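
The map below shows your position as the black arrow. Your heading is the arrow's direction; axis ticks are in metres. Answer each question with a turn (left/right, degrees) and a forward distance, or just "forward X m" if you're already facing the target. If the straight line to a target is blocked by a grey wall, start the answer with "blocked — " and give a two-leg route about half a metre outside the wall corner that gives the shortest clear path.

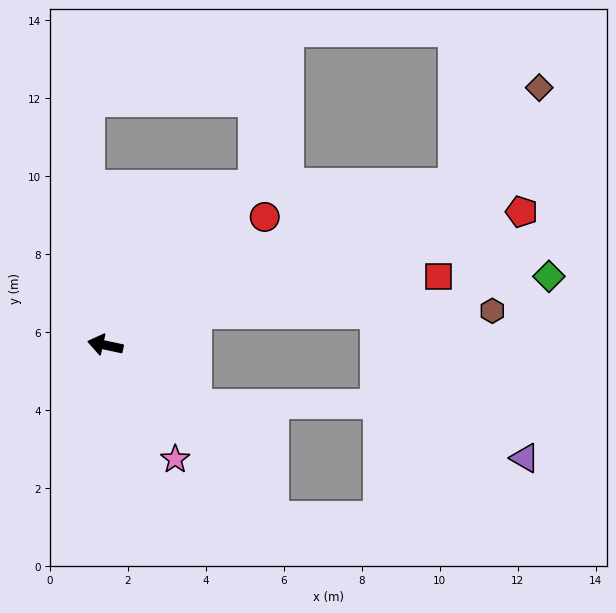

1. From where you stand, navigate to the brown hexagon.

blocked — turn right 148°, forward 2.5 m, then turn right 20°, forward 7.6 m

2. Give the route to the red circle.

turn right 129°, forward 5.2 m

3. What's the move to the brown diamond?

blocked — turn right 143°, forward 9.9 m, then turn left 24°, forward 3.3 m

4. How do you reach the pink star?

turn left 134°, forward 3.4 m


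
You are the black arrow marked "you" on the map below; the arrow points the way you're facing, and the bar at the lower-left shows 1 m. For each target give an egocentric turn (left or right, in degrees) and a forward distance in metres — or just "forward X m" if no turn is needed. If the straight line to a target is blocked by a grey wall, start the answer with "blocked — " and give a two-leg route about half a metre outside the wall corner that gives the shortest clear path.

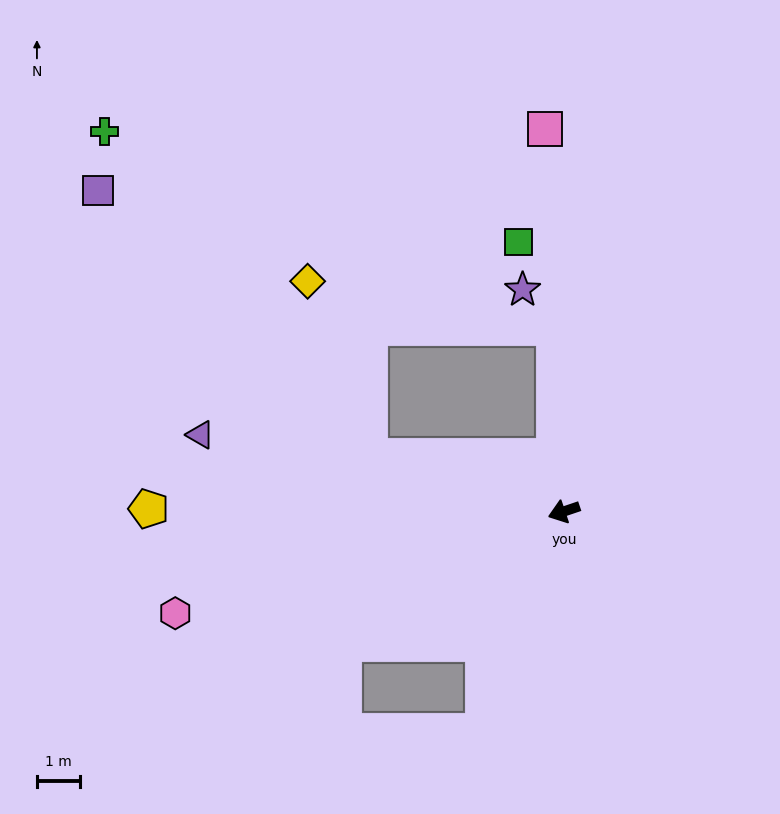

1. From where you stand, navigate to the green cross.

blocked — turn right 34°, forward 4.7 m, then turn right 36°, forward 9.7 m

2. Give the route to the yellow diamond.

blocked — turn right 34°, forward 4.7 m, then turn right 55°, forward 4.3 m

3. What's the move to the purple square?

blocked — turn right 34°, forward 4.7 m, then turn right 29°, forward 8.8 m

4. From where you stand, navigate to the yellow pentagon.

turn right 19°, forward 9.6 m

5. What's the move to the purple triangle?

turn right 31°, forward 8.6 m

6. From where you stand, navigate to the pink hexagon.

turn right 4°, forward 9.3 m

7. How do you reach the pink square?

turn right 106°, forward 8.9 m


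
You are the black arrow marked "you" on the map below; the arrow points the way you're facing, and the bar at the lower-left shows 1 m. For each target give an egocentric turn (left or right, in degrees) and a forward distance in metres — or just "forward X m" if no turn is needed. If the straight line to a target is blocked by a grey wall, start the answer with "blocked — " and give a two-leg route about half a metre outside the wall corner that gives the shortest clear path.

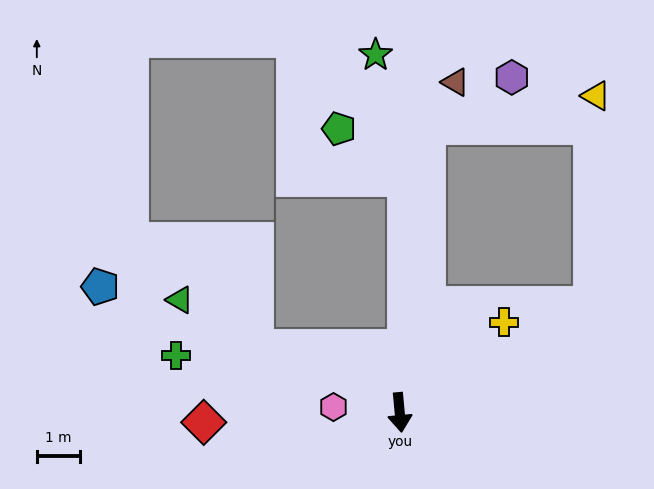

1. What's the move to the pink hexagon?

turn right 100°, forward 1.5 m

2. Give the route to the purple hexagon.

blocked — turn left 169°, forward 6.7 m, then turn right 54°, forward 2.3 m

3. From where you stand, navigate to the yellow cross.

turn left 126°, forward 3.2 m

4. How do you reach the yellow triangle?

blocked — turn left 114°, forward 5.1 m, then turn left 60°, forward 4.9 m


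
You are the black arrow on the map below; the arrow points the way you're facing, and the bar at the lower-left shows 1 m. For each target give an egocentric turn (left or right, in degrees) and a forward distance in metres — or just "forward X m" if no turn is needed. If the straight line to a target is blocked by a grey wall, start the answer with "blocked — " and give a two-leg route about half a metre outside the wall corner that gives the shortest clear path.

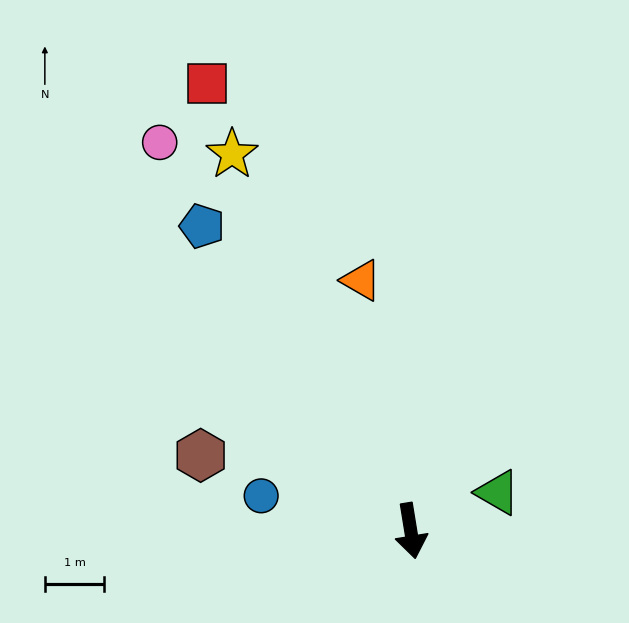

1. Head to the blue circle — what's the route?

turn right 112°, forward 2.6 m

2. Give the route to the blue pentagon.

turn right 155°, forward 6.2 m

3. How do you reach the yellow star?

turn right 164°, forward 7.0 m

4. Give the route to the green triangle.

turn left 105°, forward 1.6 m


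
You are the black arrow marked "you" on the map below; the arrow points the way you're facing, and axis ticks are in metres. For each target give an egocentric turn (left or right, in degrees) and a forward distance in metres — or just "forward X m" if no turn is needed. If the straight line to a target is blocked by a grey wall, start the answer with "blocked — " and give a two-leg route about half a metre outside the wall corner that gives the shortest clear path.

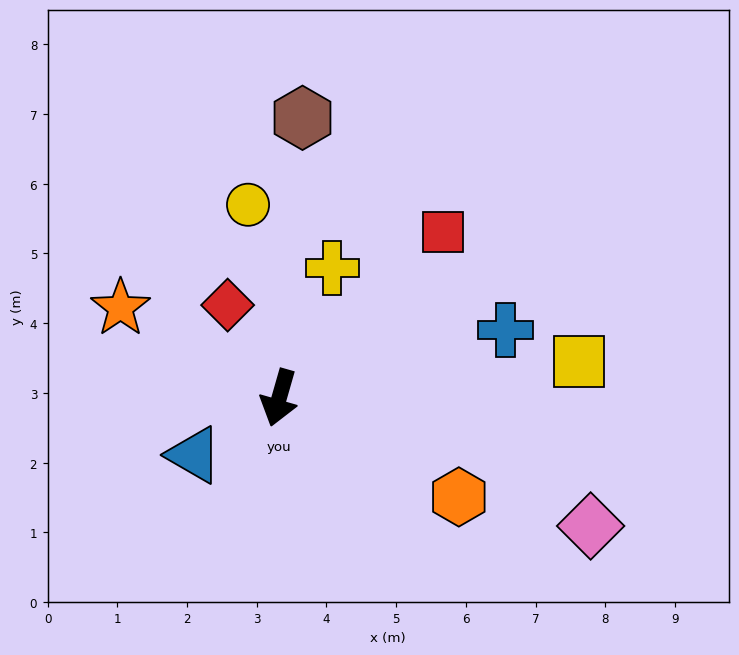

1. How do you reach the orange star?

turn right 104°, forward 2.6 m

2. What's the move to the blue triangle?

turn right 40°, forward 1.5 m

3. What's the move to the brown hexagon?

turn right 169°, forward 4.0 m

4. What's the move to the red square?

turn left 151°, forward 3.3 m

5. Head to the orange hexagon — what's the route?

turn left 77°, forward 2.9 m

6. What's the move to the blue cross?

turn left 123°, forward 3.4 m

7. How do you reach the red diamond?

turn right 135°, forward 1.5 m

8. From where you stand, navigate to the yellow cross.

turn left 174°, forward 2.0 m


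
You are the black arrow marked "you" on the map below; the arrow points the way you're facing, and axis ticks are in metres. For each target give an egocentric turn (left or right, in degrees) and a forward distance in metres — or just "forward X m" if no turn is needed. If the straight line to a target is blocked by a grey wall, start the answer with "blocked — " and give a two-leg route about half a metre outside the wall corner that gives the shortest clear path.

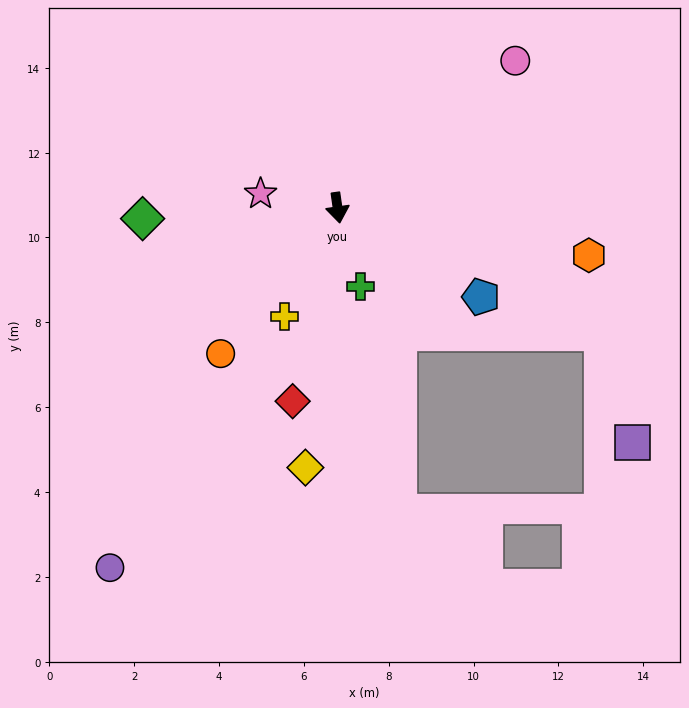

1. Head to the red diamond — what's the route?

turn right 21°, forward 4.7 m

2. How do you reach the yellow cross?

turn right 34°, forward 2.8 m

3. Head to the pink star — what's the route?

turn right 108°, forward 1.8 m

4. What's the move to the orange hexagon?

turn left 71°, forward 6.0 m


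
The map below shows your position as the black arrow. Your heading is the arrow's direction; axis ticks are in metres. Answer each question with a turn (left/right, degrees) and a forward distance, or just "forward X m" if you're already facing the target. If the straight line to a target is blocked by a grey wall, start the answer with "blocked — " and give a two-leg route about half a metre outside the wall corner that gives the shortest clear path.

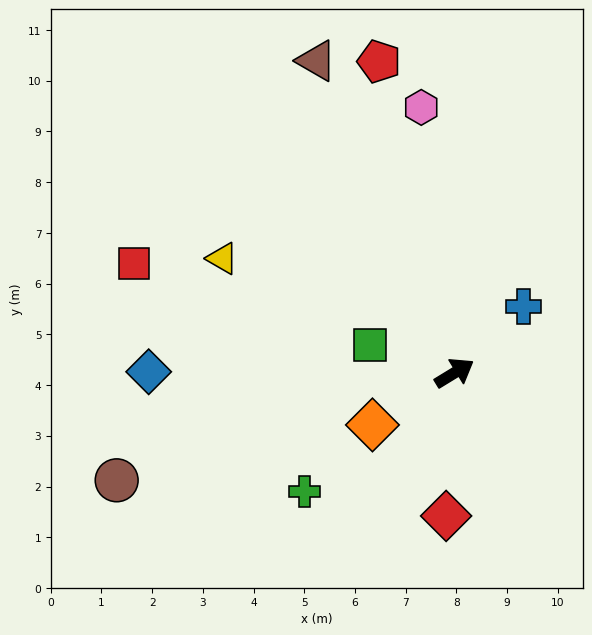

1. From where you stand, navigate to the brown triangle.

turn left 82°, forward 6.7 m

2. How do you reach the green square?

turn left 130°, forward 1.8 m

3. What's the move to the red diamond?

turn right 125°, forward 2.8 m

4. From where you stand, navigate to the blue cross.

turn left 12°, forward 1.9 m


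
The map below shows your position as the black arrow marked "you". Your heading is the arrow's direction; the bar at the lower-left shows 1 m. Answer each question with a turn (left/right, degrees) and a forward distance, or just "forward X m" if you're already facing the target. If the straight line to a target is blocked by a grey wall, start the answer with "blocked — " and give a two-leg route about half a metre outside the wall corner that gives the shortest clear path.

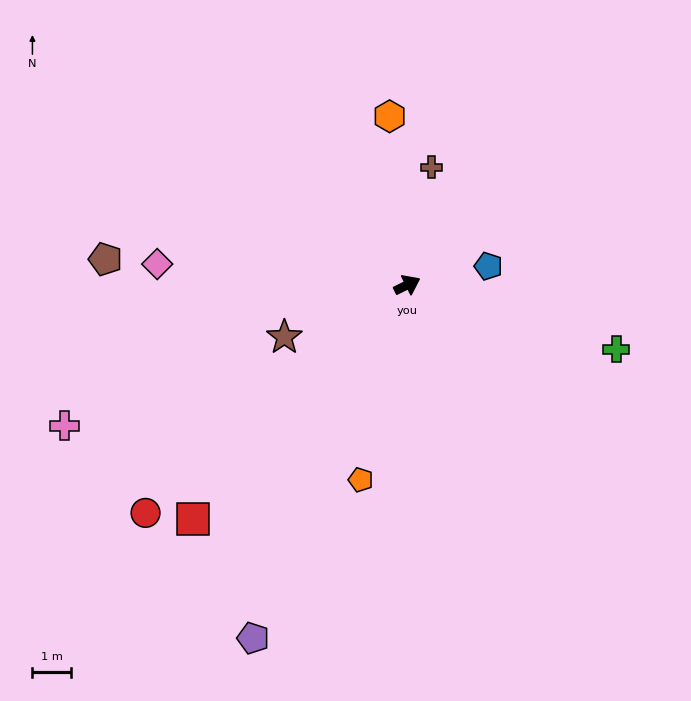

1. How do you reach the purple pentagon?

turn right 140°, forward 9.9 m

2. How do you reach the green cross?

turn right 43°, forward 5.6 m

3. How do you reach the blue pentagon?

turn right 13°, forward 2.1 m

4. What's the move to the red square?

turn right 159°, forward 8.2 m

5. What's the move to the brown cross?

turn left 52°, forward 3.1 m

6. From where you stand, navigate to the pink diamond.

turn left 149°, forward 6.5 m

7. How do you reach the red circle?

turn right 165°, forward 8.9 m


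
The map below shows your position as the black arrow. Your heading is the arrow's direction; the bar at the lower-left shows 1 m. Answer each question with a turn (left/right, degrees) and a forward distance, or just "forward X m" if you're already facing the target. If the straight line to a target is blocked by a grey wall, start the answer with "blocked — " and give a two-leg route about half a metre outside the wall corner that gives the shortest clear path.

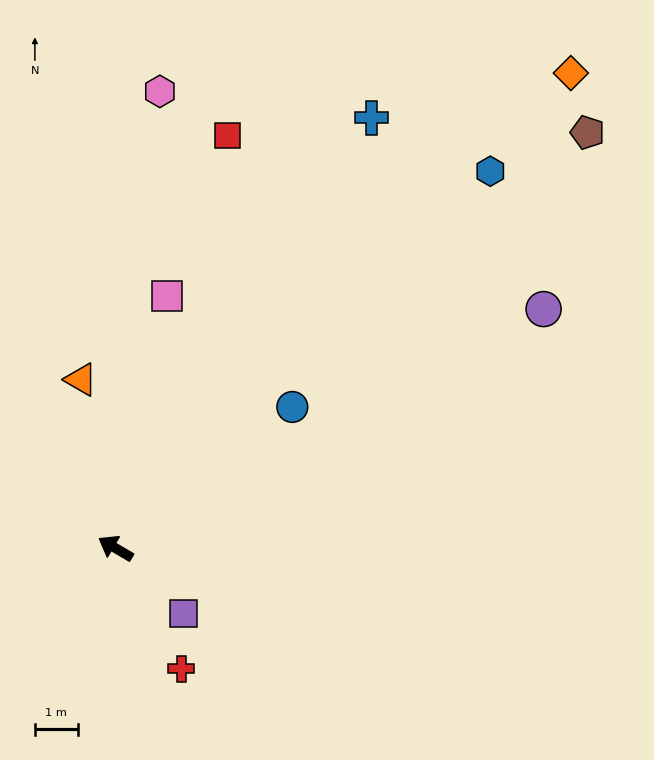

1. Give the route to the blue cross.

turn right 90°, forward 11.7 m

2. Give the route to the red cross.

turn left 149°, forward 3.2 m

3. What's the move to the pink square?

turn right 71°, forward 6.0 m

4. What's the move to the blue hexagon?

turn right 104°, forward 12.4 m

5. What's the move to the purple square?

turn left 167°, forward 2.2 m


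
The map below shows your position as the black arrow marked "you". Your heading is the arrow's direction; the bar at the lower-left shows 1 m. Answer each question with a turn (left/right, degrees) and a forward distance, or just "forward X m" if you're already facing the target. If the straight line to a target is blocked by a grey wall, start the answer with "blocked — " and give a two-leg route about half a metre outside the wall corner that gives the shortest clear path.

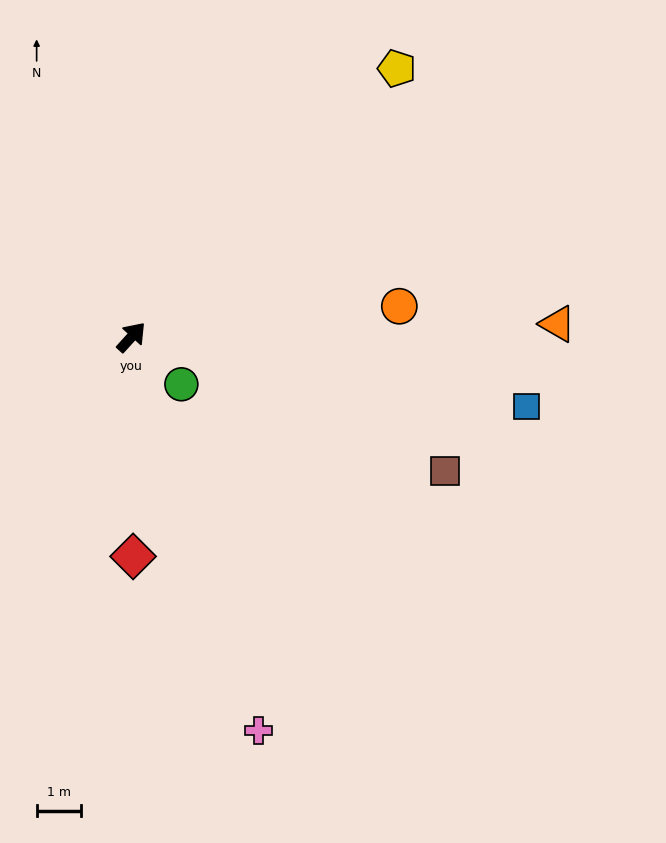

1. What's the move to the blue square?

turn right 58°, forward 9.0 m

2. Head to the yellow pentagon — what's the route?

turn right 2°, forward 8.5 m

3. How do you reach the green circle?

turn right 91°, forward 1.5 m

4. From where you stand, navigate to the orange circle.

turn right 41°, forward 6.1 m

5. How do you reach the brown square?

turn right 71°, forward 7.7 m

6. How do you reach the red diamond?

turn right 137°, forward 4.9 m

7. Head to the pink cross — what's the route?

turn right 120°, forward 9.3 m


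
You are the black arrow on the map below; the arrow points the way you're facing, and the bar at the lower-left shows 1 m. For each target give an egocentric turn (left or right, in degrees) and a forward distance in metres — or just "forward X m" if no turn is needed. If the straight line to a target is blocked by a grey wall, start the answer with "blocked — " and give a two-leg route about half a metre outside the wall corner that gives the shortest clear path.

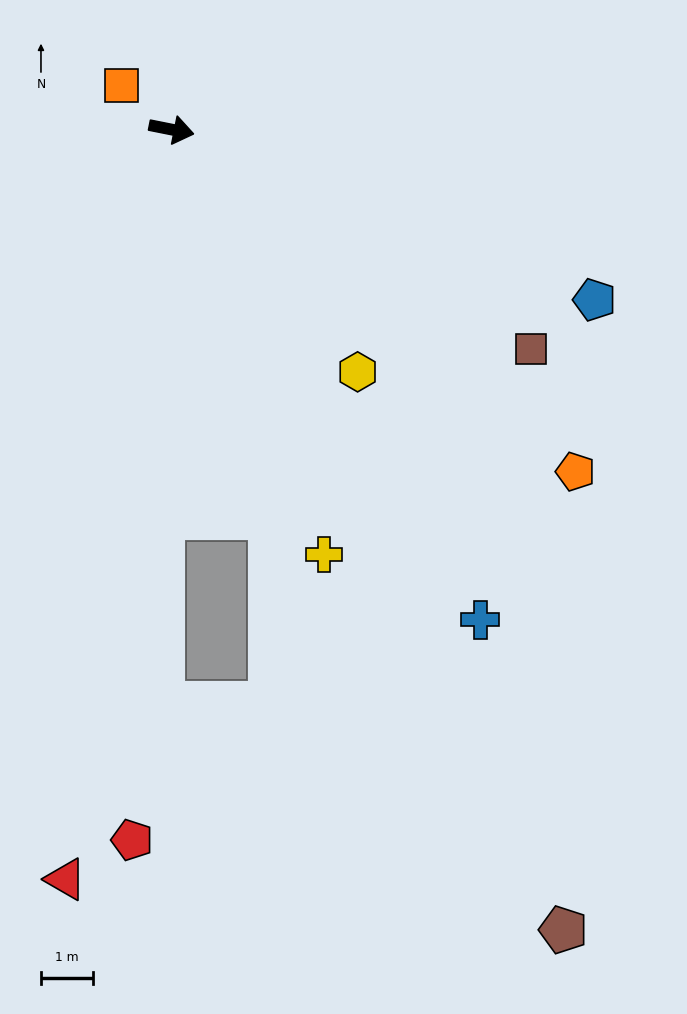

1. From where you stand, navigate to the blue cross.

turn right 46°, forward 11.2 m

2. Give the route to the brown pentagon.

turn right 53°, forward 17.2 m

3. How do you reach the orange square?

turn left 150°, forward 1.3 m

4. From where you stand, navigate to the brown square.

turn right 20°, forward 8.1 m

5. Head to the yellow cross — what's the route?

turn right 59°, forward 8.7 m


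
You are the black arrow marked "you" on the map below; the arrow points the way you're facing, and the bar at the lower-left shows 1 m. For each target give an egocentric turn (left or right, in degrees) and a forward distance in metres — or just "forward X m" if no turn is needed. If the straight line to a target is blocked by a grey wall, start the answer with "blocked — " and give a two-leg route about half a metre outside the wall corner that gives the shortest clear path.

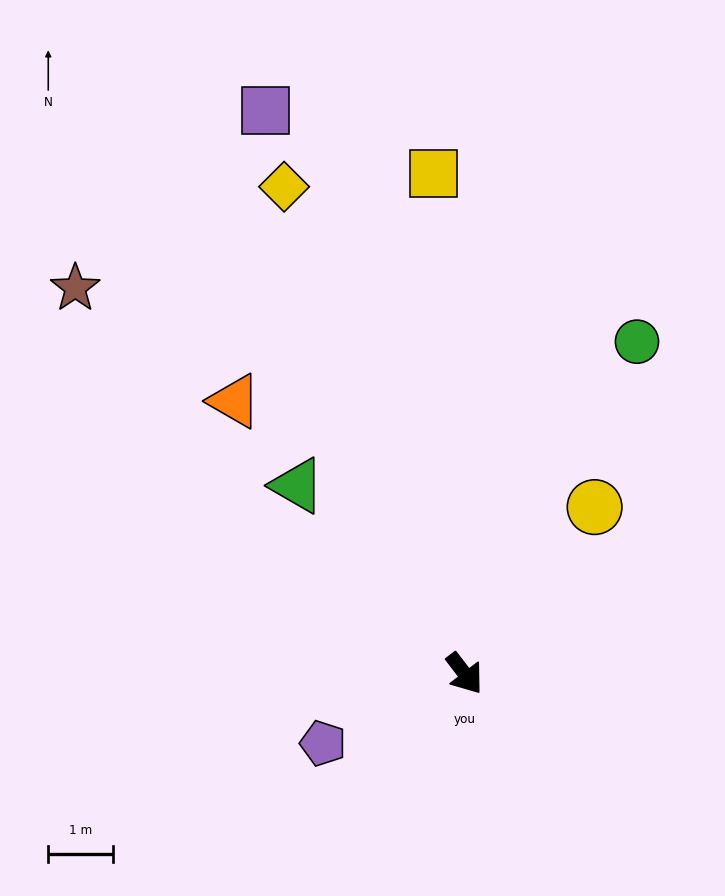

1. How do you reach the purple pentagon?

turn right 101°, forward 2.5 m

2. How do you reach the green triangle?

turn right 176°, forward 3.9 m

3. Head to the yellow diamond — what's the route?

turn left 163°, forward 8.1 m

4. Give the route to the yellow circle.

turn left 105°, forward 3.3 m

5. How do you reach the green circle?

turn left 115°, forward 5.8 m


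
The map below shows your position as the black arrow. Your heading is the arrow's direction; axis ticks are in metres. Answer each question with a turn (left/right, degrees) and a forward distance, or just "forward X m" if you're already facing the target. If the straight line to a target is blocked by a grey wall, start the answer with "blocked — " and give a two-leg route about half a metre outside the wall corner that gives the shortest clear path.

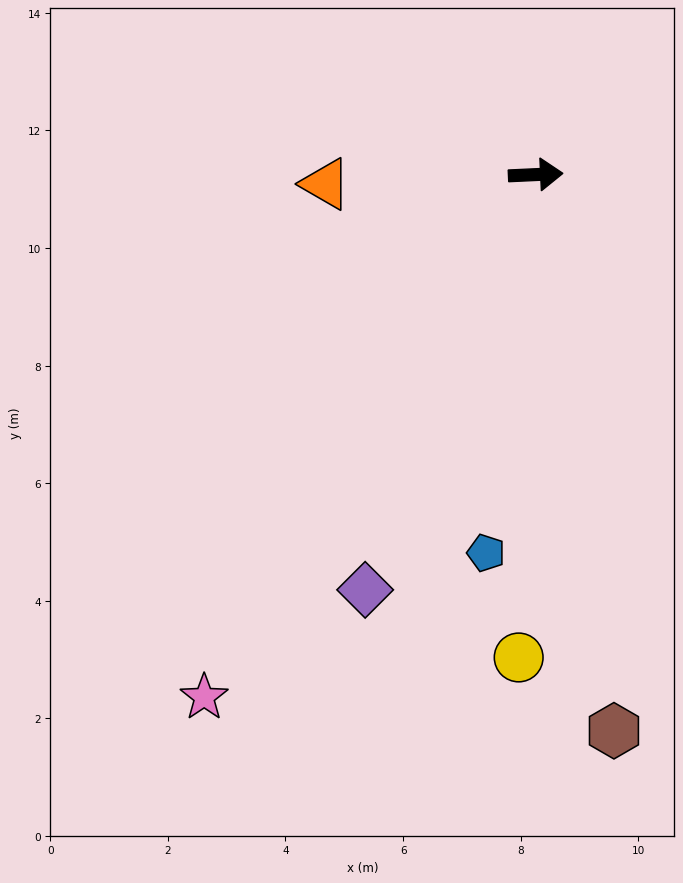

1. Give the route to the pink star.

turn right 125°, forward 10.5 m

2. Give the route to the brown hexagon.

turn right 85°, forward 9.6 m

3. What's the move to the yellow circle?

turn right 95°, forward 8.2 m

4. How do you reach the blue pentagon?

turn right 100°, forward 6.5 m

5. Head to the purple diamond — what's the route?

turn right 115°, forward 7.6 m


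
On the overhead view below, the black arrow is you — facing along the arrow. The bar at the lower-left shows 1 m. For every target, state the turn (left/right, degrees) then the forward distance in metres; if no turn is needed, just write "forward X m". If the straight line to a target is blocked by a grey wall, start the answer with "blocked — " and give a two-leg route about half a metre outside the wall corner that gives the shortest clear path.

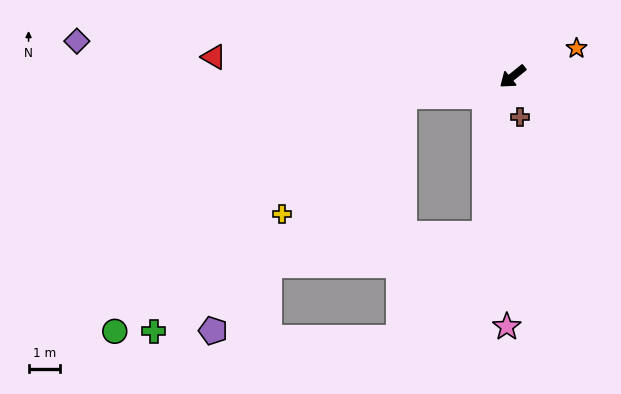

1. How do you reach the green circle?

blocked — turn right 29°, forward 3.5 m, then turn left 29°, forward 11.8 m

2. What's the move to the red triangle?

turn right 43°, forward 9.5 m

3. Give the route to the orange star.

turn left 165°, forward 2.2 m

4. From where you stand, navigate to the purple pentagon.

blocked — turn right 29°, forward 3.5 m, then turn left 41°, forward 9.6 m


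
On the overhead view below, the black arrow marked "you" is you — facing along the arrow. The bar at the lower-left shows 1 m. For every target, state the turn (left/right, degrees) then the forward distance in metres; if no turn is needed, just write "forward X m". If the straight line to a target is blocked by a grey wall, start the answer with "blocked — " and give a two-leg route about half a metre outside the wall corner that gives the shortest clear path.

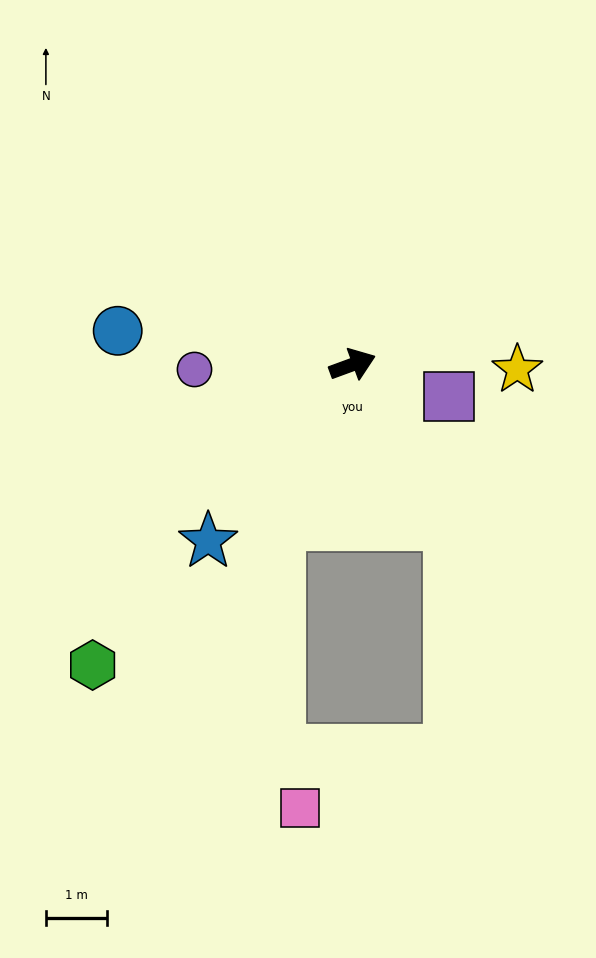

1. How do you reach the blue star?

turn right 149°, forward 3.8 m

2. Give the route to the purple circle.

turn left 162°, forward 2.6 m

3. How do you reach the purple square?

turn right 38°, forward 1.7 m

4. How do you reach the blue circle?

turn left 152°, forward 3.9 m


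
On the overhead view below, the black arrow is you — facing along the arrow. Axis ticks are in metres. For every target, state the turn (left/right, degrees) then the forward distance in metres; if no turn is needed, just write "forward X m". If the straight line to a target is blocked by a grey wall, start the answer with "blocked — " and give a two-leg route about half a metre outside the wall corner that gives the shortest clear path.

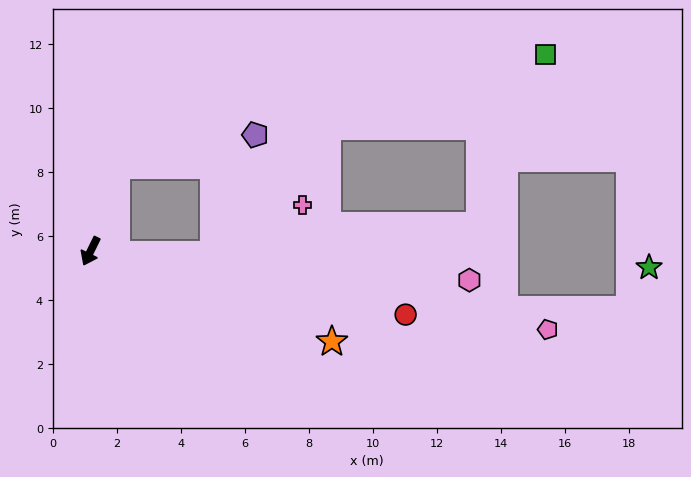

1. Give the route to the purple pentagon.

blocked — turn right 170°, forward 2.8 m, then turn right 62°, forward 4.4 m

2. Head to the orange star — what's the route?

turn left 96°, forward 8.1 m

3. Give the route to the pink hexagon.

turn left 112°, forward 11.9 m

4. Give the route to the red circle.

turn left 105°, forward 10.0 m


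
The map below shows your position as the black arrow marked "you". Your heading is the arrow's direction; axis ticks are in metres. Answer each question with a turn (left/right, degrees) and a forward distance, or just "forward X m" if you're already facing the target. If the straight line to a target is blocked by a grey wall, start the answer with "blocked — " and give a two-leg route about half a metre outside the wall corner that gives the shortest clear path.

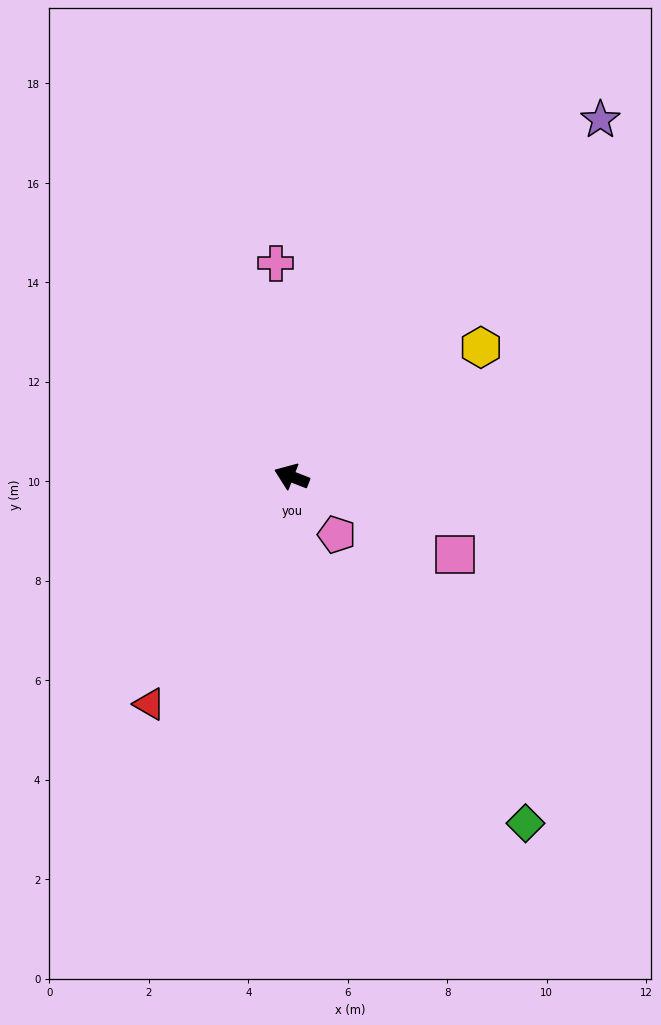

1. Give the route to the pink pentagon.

turn left 149°, forward 1.5 m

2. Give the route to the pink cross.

turn right 64°, forward 4.3 m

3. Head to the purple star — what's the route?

turn right 110°, forward 9.5 m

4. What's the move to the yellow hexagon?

turn right 124°, forward 4.6 m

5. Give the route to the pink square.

turn left 176°, forward 3.6 m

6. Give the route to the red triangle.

turn left 79°, forward 5.4 m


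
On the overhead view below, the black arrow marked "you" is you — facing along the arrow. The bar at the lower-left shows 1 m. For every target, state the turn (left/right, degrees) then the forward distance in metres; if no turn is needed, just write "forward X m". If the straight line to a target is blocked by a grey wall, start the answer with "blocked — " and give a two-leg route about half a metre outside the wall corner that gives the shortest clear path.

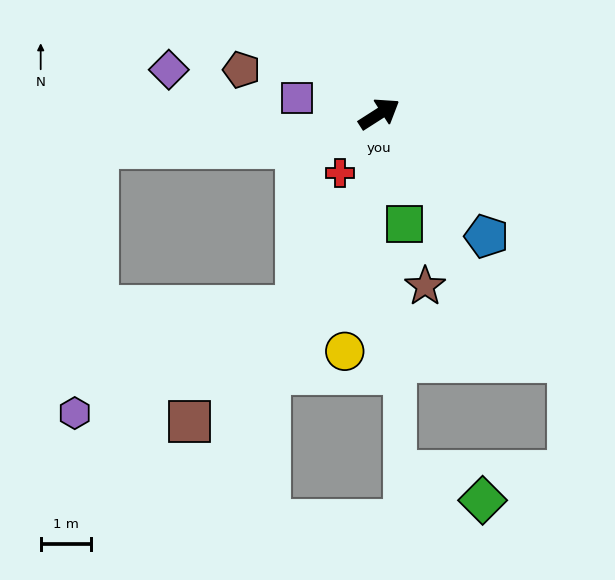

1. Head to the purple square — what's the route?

turn left 136°, forward 1.7 m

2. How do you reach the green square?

turn right 110°, forward 2.3 m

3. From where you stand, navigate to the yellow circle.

turn right 131°, forward 4.8 m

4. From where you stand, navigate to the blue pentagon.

turn right 81°, forward 3.3 m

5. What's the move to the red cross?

turn right 156°, forward 1.4 m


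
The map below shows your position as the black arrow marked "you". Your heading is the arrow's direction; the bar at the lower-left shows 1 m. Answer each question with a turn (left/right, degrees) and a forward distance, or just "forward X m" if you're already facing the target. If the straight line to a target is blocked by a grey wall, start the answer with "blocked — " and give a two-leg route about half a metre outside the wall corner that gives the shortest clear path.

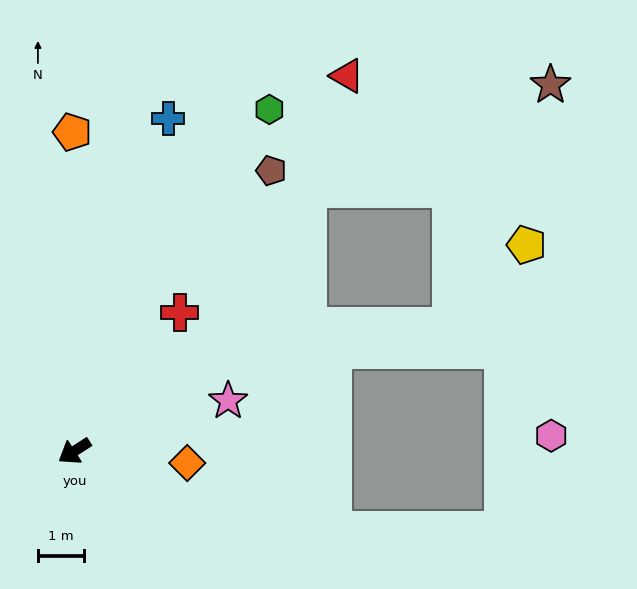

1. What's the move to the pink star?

turn left 165°, forward 3.5 m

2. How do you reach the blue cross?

turn right 139°, forward 7.6 m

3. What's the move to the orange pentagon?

turn right 122°, forward 7.0 m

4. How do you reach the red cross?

turn right 160°, forward 3.8 m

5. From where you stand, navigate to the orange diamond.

turn left 141°, forward 2.5 m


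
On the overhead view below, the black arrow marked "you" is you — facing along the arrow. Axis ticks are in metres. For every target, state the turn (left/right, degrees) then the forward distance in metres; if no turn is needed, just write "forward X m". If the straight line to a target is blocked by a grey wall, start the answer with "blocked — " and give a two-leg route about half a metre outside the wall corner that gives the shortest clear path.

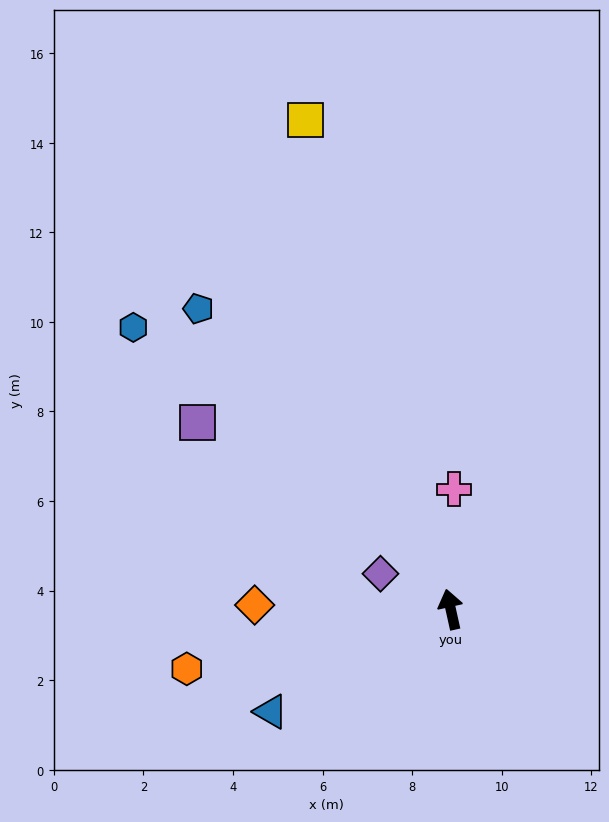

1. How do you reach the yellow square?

turn left 4°, forward 11.4 m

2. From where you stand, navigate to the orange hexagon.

turn left 90°, forward 6.0 m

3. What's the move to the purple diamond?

turn left 51°, forward 1.8 m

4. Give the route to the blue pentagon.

turn left 27°, forward 8.8 m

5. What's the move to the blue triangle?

turn left 107°, forward 4.6 m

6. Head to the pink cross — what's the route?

turn right 14°, forward 2.7 m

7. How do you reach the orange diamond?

turn left 76°, forward 4.4 m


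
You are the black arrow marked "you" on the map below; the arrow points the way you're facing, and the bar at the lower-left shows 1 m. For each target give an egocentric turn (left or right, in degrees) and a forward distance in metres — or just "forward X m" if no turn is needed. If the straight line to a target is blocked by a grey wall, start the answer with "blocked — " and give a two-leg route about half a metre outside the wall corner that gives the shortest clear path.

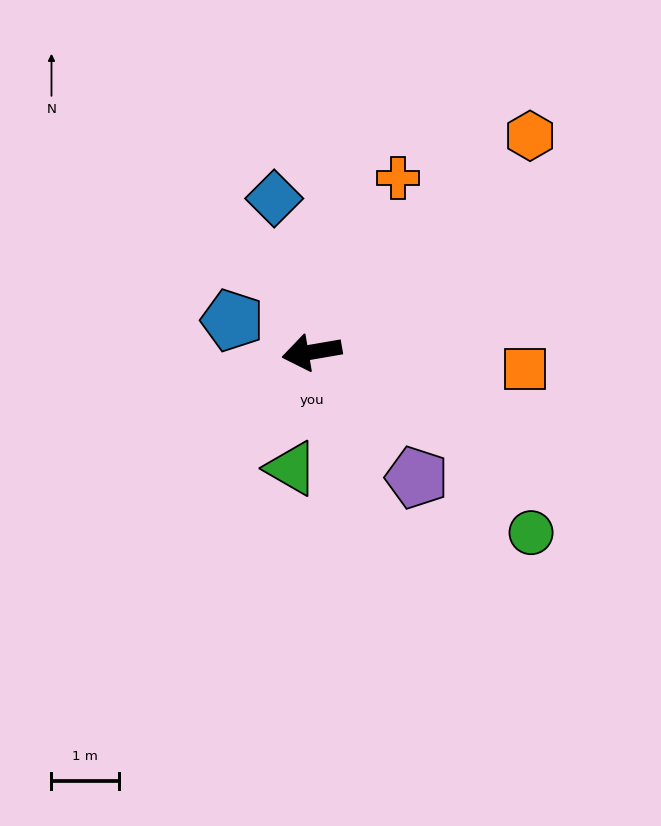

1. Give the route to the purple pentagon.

turn left 120°, forward 2.4 m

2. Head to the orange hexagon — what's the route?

turn right 145°, forward 4.5 m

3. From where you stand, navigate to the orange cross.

turn right 126°, forward 2.9 m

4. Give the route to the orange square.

turn left 166°, forward 3.2 m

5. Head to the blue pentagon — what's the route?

turn right 32°, forward 1.3 m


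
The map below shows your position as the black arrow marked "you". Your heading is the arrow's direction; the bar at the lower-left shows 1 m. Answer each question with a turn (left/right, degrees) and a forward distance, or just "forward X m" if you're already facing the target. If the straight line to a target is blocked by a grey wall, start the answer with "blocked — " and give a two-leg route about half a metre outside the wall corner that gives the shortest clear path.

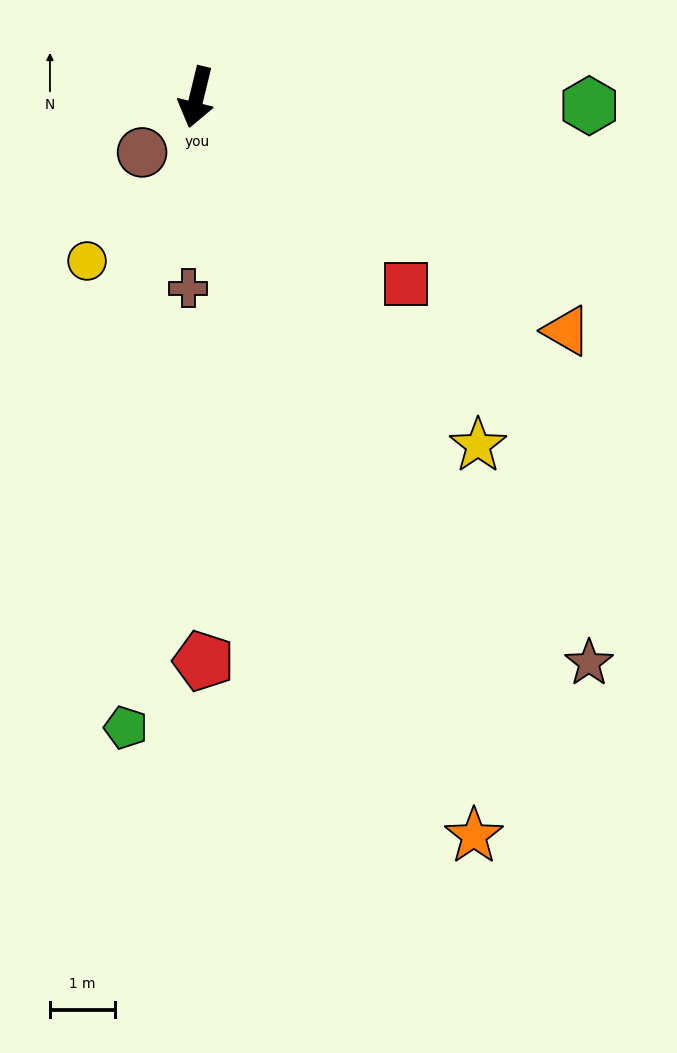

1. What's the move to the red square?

turn left 62°, forward 4.3 m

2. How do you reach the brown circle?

turn right 31°, forward 1.2 m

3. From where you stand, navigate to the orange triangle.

turn left 71°, forward 6.7 m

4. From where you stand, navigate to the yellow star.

turn left 53°, forward 6.9 m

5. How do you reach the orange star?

turn left 34°, forward 12.1 m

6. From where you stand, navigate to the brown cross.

turn left 11°, forward 2.9 m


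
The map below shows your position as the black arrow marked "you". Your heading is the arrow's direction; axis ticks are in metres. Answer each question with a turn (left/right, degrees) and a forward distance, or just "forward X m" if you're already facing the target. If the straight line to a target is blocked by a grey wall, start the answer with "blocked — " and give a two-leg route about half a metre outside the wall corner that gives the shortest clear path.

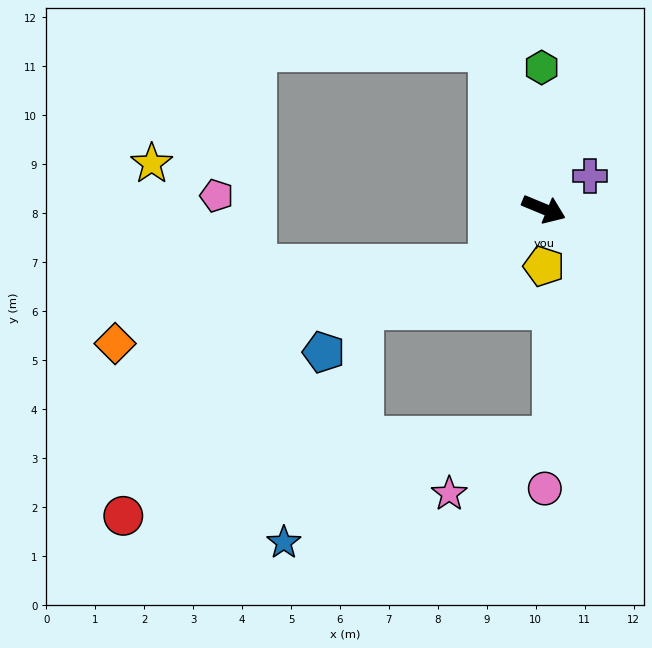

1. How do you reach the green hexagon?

turn left 113°, forward 2.9 m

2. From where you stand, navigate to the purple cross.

turn left 58°, forward 1.2 m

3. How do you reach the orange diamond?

blocked — turn right 112°, forward 1.6 m, then turn right 34°, forward 7.8 m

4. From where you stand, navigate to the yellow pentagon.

turn right 67°, forward 1.2 m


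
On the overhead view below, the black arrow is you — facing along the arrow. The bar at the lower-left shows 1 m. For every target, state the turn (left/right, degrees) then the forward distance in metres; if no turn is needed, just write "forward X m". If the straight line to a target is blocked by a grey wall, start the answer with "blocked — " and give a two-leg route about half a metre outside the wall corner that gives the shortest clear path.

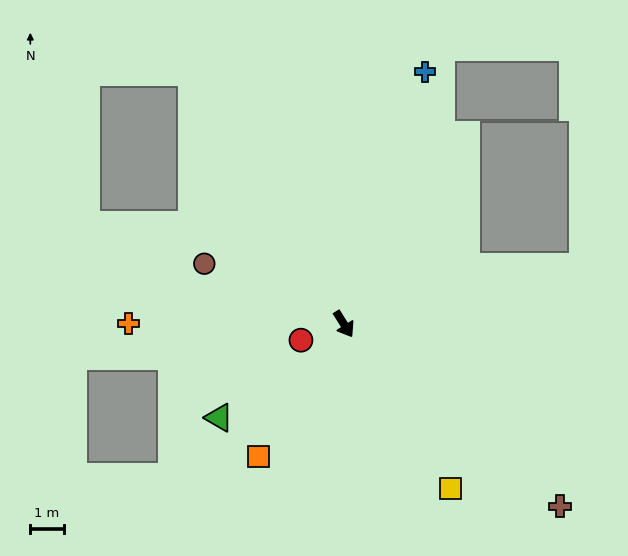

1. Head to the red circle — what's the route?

turn right 102°, forward 1.4 m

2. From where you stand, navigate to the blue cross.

turn left 130°, forward 8.0 m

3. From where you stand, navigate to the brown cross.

turn left 18°, forward 8.5 m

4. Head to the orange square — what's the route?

turn right 65°, forward 4.7 m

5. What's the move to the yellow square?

forward 5.9 m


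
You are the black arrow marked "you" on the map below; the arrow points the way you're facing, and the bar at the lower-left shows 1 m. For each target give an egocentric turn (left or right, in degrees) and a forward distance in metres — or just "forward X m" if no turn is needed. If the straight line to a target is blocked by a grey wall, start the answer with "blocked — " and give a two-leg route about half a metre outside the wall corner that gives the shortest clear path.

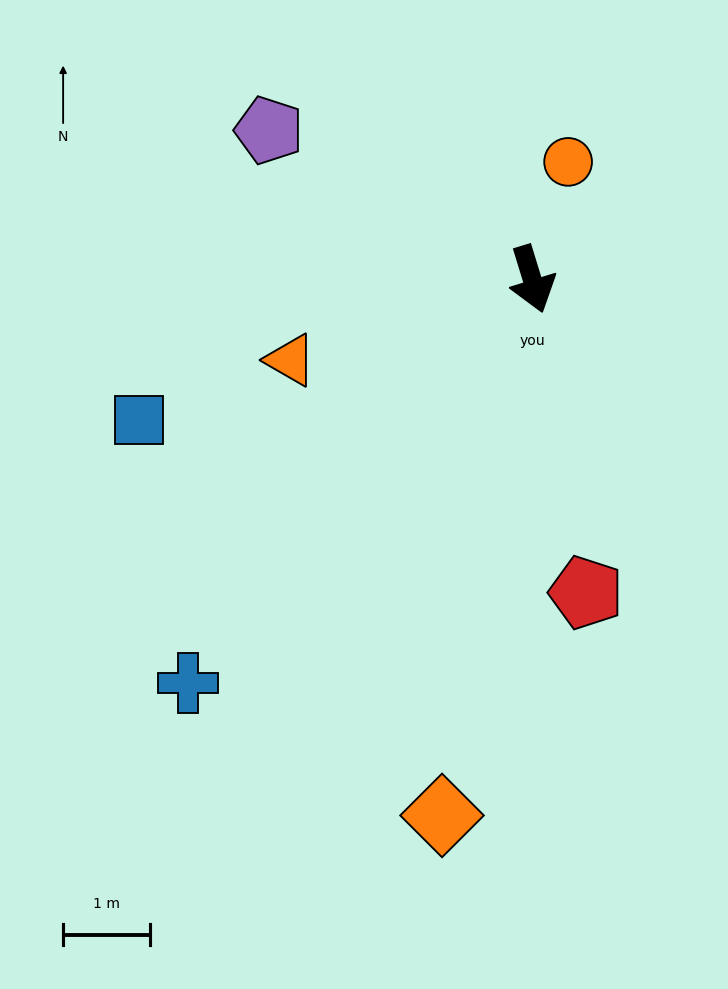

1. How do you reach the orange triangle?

turn right 89°, forward 2.9 m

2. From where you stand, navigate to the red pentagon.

turn right 7°, forward 3.7 m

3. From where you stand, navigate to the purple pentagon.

turn right 137°, forward 3.5 m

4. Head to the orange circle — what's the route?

turn left 146°, forward 1.4 m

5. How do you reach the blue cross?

turn right 57°, forward 6.1 m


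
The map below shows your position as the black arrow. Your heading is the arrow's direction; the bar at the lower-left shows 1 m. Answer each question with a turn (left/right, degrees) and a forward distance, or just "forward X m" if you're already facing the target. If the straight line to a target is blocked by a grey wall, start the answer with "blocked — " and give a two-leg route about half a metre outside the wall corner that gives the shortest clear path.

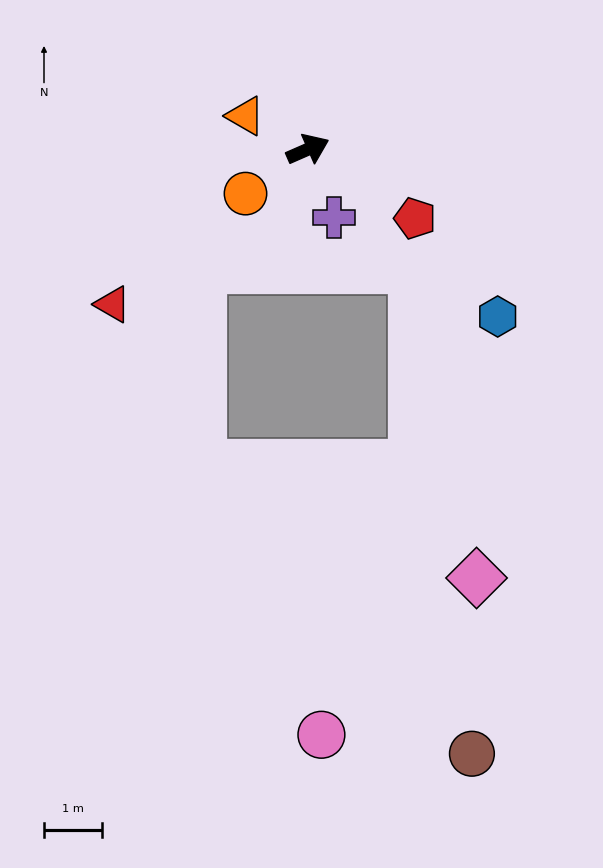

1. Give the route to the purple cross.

turn right 93°, forward 1.3 m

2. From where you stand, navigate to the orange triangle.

turn left 128°, forward 1.2 m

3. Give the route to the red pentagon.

turn right 56°, forward 2.2 m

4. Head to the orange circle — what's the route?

turn right 168°, forward 1.3 m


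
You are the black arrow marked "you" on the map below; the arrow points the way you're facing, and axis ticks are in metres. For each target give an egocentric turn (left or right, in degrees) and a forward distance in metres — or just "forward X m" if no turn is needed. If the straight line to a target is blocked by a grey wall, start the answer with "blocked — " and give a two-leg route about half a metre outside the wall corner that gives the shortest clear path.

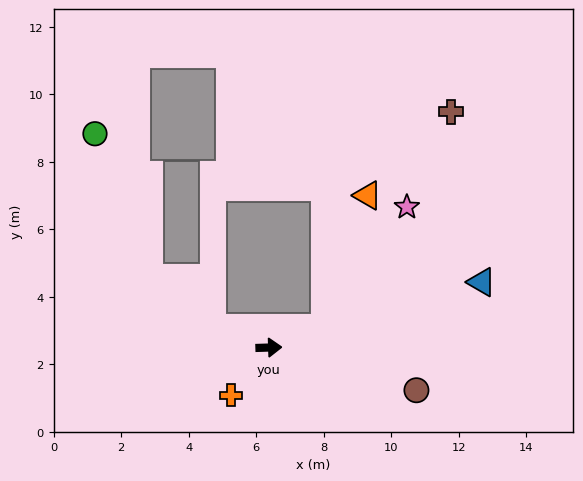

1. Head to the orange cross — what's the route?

turn right 130°, forward 1.8 m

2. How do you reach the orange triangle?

blocked — turn left 17°, forward 1.8 m, then turn left 53°, forward 4.1 m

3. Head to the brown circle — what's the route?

turn right 18°, forward 4.6 m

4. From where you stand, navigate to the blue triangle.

turn left 15°, forward 6.6 m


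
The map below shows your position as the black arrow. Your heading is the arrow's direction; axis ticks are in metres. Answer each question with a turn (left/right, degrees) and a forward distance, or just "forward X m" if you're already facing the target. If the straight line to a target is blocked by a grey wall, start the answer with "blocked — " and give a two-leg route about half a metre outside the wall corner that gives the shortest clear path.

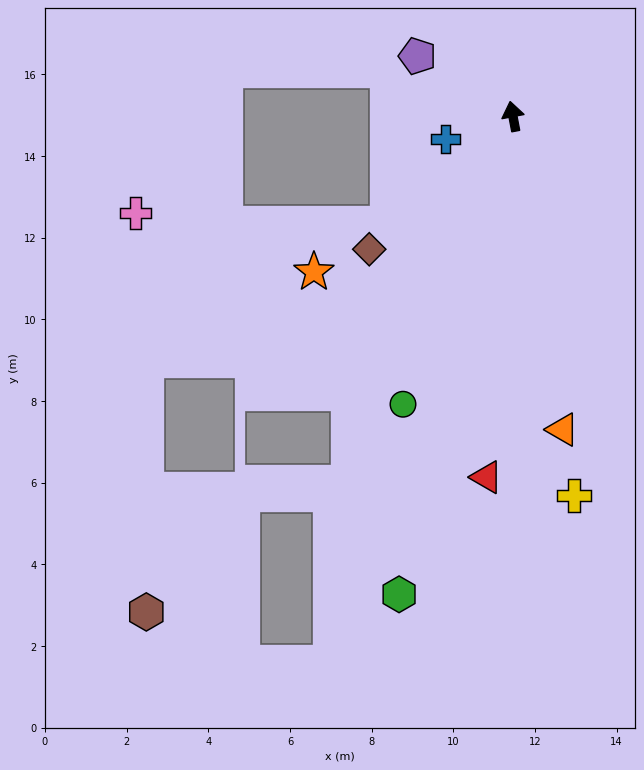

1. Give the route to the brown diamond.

turn left 122°, forward 4.8 m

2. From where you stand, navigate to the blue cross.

turn left 98°, forward 1.7 m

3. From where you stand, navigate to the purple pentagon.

turn left 47°, forward 2.8 m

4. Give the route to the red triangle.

turn left 165°, forward 8.9 m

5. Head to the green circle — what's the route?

turn left 148°, forward 7.6 m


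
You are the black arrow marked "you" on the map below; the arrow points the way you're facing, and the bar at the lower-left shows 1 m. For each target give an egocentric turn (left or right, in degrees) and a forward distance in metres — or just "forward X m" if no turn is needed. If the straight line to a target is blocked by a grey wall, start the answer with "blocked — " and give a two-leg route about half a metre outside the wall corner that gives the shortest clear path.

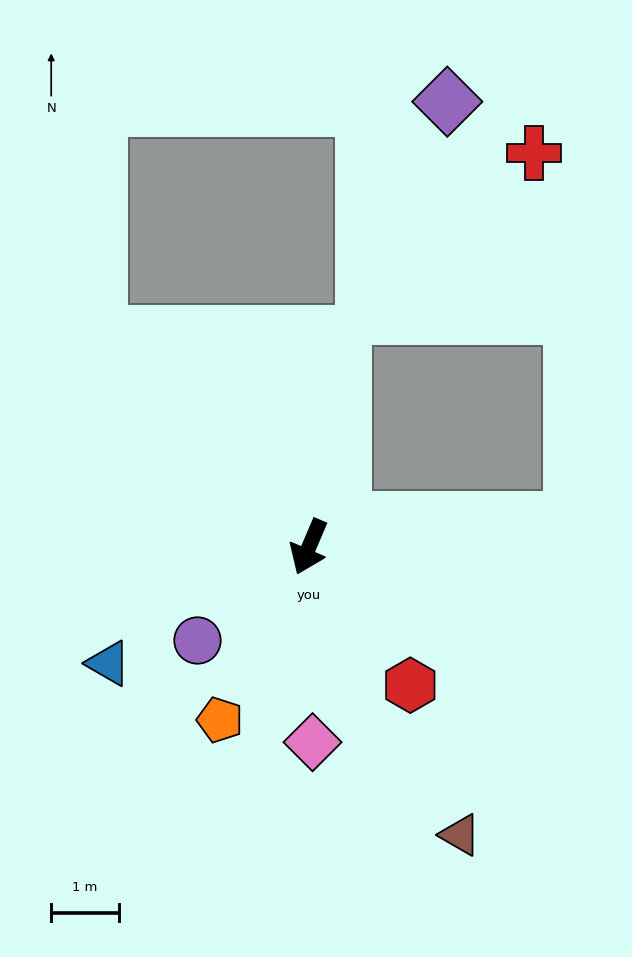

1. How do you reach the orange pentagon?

turn right 4°, forward 2.9 m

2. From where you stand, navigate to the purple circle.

turn right 27°, forward 2.1 m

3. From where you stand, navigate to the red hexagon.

turn left 59°, forward 2.5 m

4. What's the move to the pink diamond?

turn left 24°, forward 2.9 m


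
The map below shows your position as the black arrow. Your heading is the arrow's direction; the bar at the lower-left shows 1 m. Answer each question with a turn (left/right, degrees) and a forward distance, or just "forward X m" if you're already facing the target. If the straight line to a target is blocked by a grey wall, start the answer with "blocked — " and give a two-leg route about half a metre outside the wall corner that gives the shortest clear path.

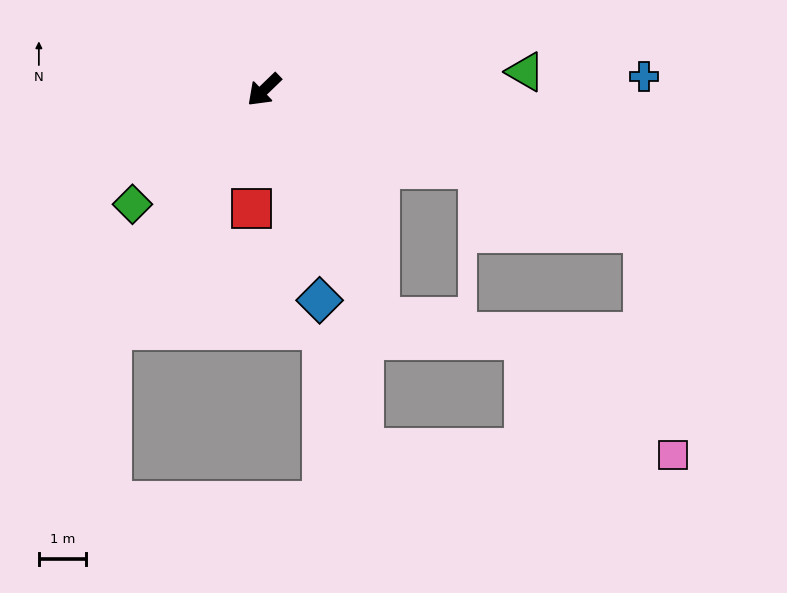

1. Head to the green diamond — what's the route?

turn right 3°, forward 3.7 m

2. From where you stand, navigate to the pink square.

blocked — turn left 115°, forward 8.6 m, then turn right 61°, forward 4.7 m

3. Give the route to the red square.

turn left 40°, forward 2.5 m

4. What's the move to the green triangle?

turn left 140°, forward 5.5 m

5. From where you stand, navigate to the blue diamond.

turn left 61°, forward 4.6 m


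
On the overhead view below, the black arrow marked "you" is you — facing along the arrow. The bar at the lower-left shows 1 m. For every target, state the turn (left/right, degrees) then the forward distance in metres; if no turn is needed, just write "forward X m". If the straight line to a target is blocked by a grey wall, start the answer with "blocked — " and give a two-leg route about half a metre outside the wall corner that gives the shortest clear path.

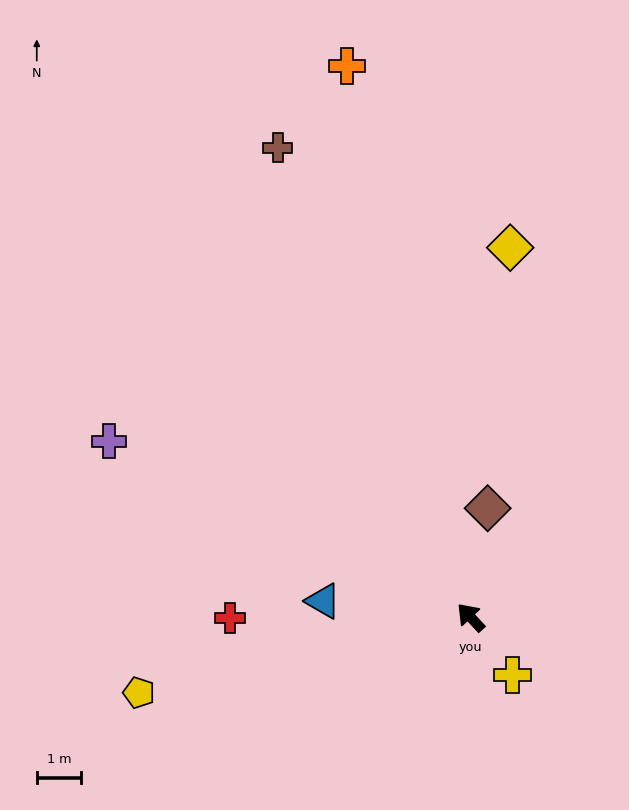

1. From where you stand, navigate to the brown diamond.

turn right 52°, forward 2.5 m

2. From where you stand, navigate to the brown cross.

turn right 21°, forward 11.5 m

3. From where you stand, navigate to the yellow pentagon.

turn left 60°, forward 7.7 m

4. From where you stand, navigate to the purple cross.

turn left 21°, forward 9.1 m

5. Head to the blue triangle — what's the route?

turn left 41°, forward 3.4 m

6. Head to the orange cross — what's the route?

turn right 30°, forward 12.8 m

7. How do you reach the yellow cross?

turn left 173°, forward 1.6 m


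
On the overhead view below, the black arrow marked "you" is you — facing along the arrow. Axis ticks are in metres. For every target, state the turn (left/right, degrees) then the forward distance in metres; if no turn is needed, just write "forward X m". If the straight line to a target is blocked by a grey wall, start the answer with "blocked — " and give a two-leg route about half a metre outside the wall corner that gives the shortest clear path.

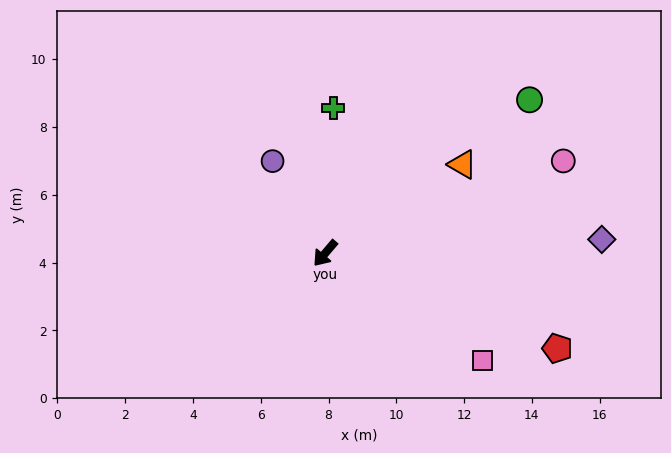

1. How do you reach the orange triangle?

turn left 163°, forward 4.8 m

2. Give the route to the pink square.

turn left 96°, forward 5.6 m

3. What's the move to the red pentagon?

turn left 108°, forward 7.4 m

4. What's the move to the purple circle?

turn right 110°, forward 3.1 m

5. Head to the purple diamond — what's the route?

turn left 133°, forward 8.2 m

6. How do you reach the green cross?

turn right 143°, forward 4.3 m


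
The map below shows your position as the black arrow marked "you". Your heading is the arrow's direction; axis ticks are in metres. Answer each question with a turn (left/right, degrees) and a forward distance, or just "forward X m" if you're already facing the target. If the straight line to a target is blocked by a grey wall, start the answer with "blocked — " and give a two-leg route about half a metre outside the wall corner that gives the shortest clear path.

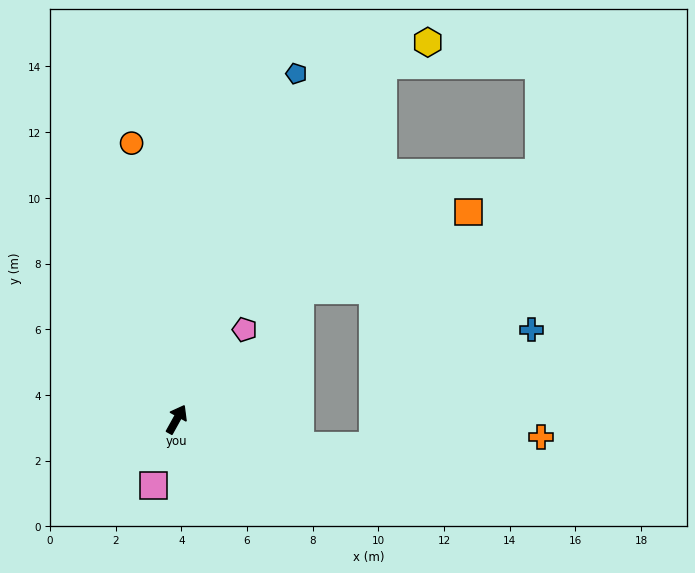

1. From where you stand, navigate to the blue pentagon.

turn left 10°, forward 11.1 m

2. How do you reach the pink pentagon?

turn right 8°, forward 3.4 m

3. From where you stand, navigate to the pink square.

turn right 170°, forward 2.1 m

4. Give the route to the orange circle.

turn left 38°, forward 8.5 m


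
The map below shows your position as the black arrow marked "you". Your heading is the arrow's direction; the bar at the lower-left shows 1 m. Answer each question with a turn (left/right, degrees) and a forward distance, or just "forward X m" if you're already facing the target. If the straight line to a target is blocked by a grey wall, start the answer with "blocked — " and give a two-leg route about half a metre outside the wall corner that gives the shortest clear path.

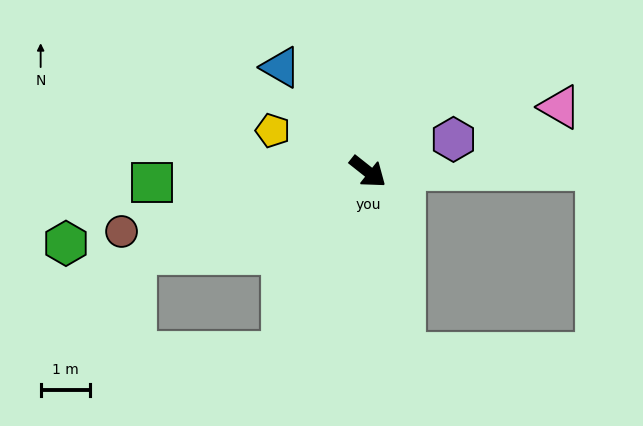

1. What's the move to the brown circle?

turn right 128°, forward 5.2 m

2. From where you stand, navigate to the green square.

turn right 139°, forward 4.4 m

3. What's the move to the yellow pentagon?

turn right 165°, forward 2.1 m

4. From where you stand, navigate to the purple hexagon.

turn left 59°, forward 1.9 m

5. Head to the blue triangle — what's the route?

turn left 168°, forward 2.8 m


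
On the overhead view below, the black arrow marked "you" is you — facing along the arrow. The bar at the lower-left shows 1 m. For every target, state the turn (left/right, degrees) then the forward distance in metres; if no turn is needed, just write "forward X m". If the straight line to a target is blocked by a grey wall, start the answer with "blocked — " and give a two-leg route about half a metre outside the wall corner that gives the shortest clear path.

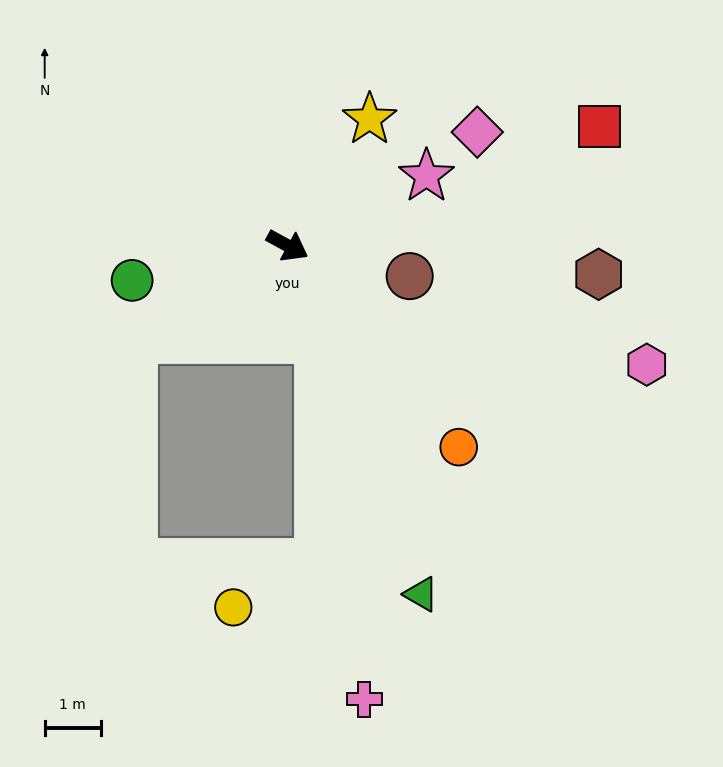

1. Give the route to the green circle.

turn right 139°, forward 2.8 m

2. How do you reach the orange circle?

turn right 21°, forward 4.7 m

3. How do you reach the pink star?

turn left 55°, forward 2.8 m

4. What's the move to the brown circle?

turn left 15°, forward 2.2 m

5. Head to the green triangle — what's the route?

turn right 40°, forward 6.7 m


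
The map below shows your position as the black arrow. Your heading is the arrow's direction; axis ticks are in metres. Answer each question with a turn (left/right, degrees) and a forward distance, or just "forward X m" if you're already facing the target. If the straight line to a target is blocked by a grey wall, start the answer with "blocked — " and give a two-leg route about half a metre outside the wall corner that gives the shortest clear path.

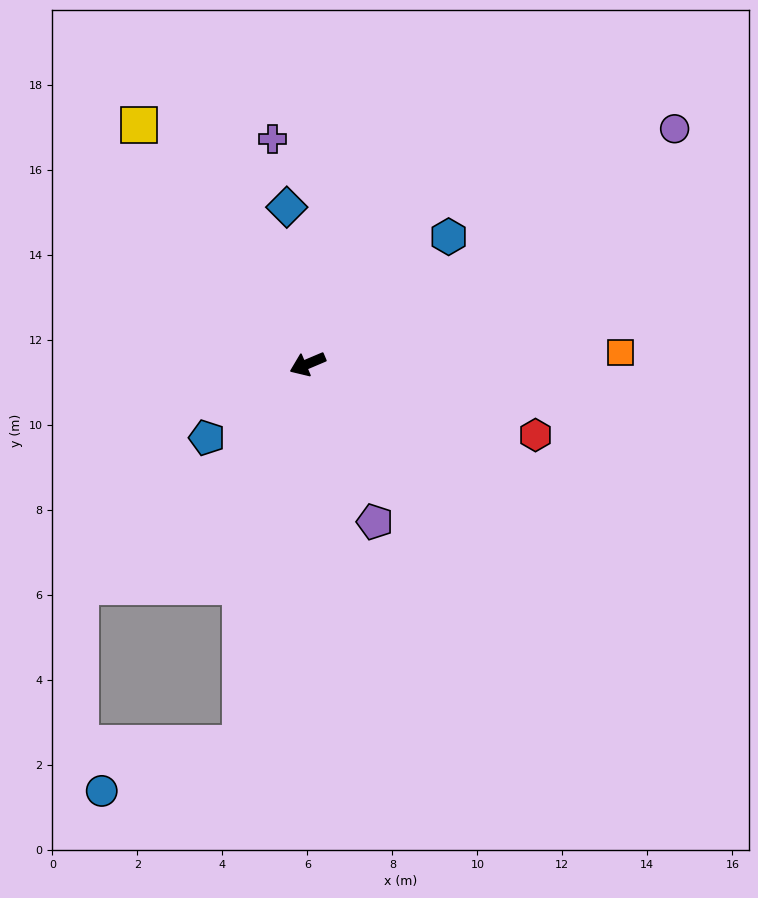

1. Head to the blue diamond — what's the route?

turn right 105°, forward 3.7 m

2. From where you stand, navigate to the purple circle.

turn right 170°, forward 10.3 m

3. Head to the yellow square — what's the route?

turn right 78°, forward 6.9 m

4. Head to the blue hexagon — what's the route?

turn right 161°, forward 4.5 m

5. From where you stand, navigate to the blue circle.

blocked — turn left 57°, forward 9.1 m, then turn right 61°, forward 3.4 m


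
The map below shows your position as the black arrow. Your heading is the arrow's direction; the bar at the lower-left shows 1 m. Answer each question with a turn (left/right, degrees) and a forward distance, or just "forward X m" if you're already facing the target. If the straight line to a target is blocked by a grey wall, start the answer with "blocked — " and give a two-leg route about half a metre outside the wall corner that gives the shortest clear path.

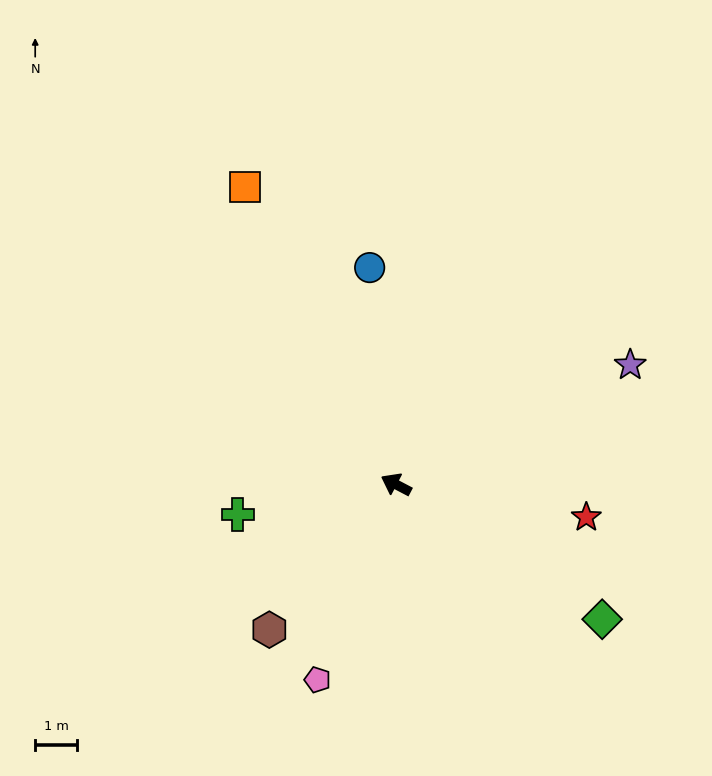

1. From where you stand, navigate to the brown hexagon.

turn left 77°, forward 4.6 m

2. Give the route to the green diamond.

turn left 174°, forward 5.9 m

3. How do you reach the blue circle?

turn right 55°, forward 5.3 m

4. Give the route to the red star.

turn right 162°, forward 4.6 m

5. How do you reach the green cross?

turn left 38°, forward 3.9 m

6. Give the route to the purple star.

turn right 125°, forward 6.3 m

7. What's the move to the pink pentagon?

turn left 96°, forward 5.1 m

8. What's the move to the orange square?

turn right 35°, forward 8.0 m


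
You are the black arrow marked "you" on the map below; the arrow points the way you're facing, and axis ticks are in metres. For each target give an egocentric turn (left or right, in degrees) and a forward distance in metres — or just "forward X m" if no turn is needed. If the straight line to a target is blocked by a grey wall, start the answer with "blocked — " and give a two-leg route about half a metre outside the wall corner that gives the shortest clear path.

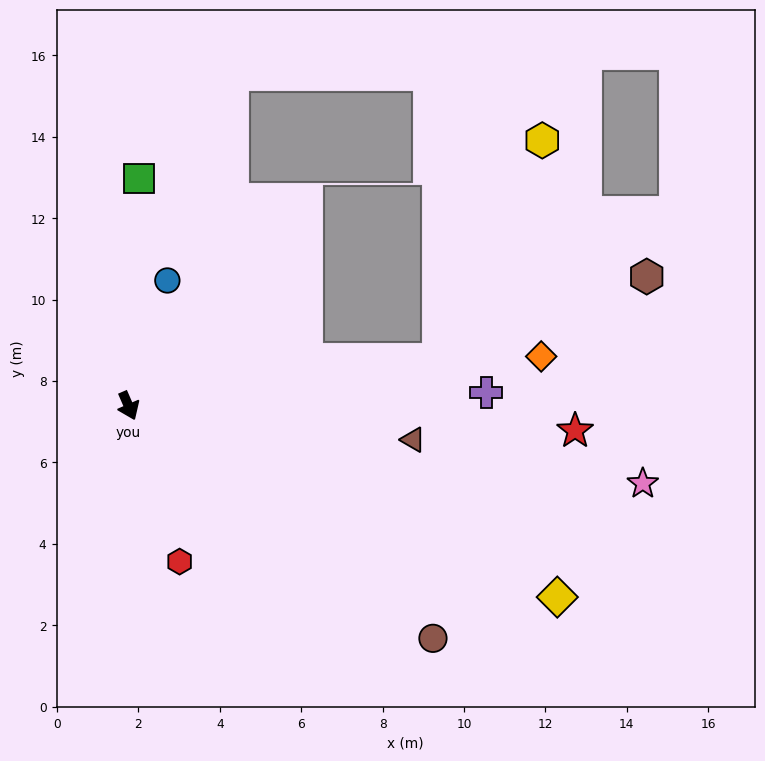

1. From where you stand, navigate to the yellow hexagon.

blocked — turn left 75°, forward 7.7 m, then turn left 56°, forward 6.0 m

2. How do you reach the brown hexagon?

blocked — turn left 75°, forward 7.7 m, then turn left 13°, forward 5.5 m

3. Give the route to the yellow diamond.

turn left 42°, forward 11.5 m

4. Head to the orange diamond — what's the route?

turn left 73°, forward 10.2 m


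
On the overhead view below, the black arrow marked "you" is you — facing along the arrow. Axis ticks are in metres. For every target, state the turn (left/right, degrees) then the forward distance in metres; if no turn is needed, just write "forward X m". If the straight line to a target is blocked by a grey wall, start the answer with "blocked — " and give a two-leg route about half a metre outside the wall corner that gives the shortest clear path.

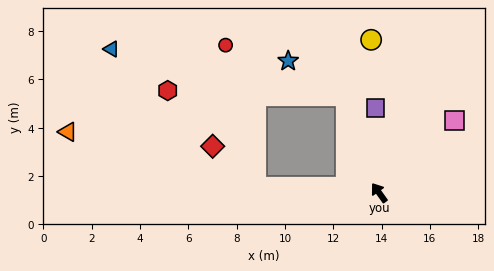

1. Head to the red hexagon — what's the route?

blocked — turn right 16°, forward 4.2 m, then turn left 69°, forward 7.4 m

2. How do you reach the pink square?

turn right 82°, forward 4.3 m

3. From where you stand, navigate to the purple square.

turn right 33°, forward 3.5 m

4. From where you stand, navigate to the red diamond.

blocked — turn left 52°, forward 5.1 m, then turn right 41°, forward 2.5 m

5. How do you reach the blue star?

blocked — turn right 16°, forward 4.2 m, then turn left 39°, forward 2.8 m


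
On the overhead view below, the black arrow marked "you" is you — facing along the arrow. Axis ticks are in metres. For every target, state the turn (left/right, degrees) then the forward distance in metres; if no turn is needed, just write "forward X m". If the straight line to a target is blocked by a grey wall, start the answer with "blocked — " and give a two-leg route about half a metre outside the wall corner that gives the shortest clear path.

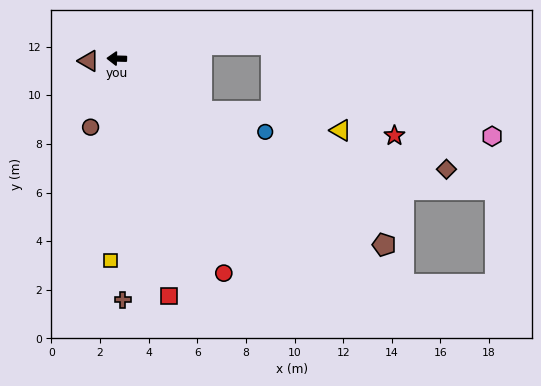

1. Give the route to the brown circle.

turn left 71°, forward 3.0 m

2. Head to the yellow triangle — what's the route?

blocked — turn left 150°, forward 4.1 m, then turn left 23°, forward 5.8 m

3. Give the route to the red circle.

turn left 118°, forward 9.9 m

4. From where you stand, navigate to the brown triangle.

turn left 6°, forward 1.2 m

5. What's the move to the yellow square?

turn left 90°, forward 8.3 m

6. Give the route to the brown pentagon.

turn left 147°, forward 13.4 m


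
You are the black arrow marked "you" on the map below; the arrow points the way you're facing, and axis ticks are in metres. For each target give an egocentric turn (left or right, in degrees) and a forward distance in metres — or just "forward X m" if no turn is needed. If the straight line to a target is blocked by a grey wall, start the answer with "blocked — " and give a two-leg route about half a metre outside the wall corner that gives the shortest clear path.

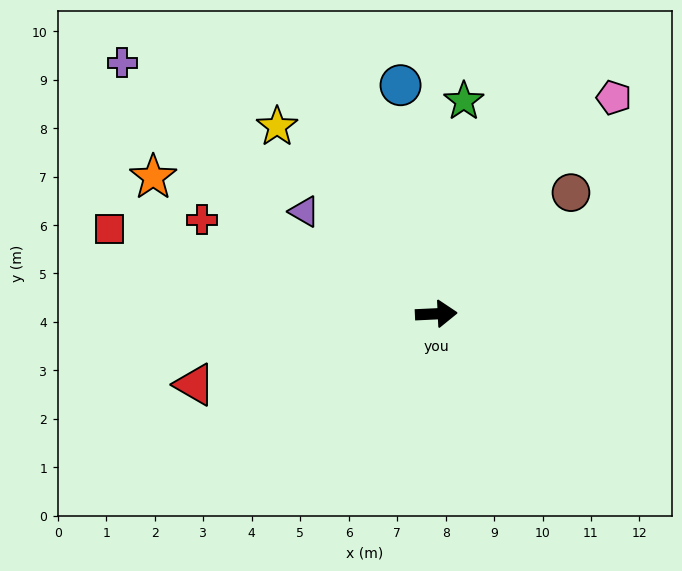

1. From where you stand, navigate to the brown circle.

turn left 39°, forward 3.7 m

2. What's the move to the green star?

turn left 80°, forward 4.4 m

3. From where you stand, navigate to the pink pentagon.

turn left 48°, forward 5.8 m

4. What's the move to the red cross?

turn left 155°, forward 5.2 m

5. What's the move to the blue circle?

turn left 96°, forward 4.8 m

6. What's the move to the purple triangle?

turn left 140°, forward 3.4 m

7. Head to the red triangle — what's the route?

turn right 166°, forward 5.2 m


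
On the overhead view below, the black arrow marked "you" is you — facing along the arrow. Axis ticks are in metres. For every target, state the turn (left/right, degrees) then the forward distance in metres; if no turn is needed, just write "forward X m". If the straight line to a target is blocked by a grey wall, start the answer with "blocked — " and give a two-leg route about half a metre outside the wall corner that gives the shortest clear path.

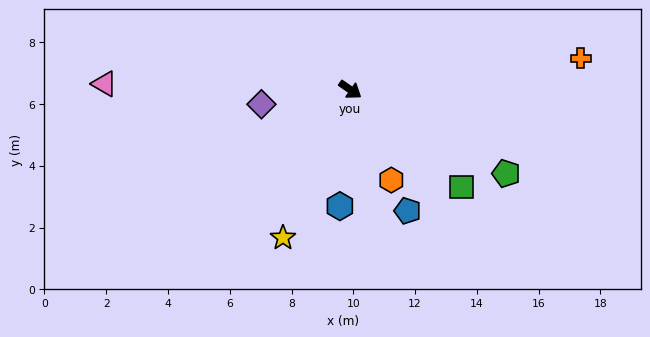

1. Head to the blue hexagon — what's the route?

turn right 60°, forward 3.8 m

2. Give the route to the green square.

turn right 6°, forward 4.8 m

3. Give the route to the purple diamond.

turn right 136°, forward 2.9 m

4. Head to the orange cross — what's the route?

turn left 43°, forward 7.5 m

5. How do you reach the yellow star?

turn right 80°, forward 5.3 m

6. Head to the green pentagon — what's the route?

turn left 7°, forward 5.7 m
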